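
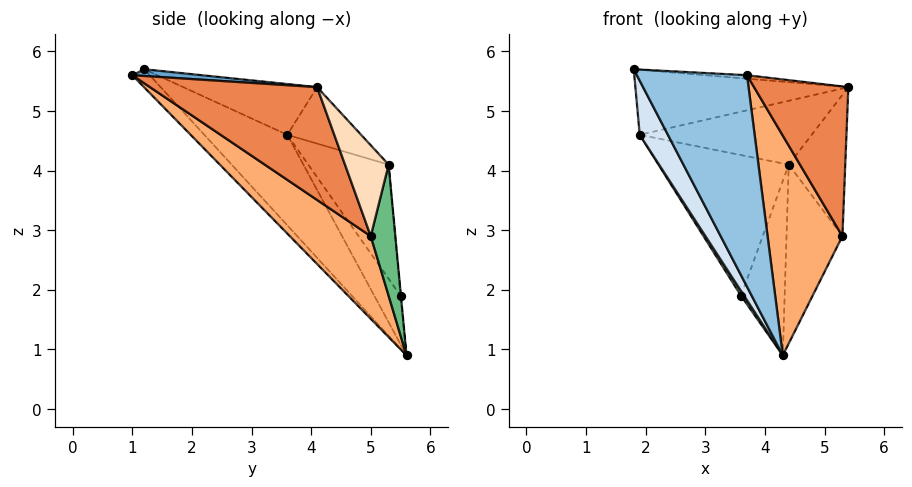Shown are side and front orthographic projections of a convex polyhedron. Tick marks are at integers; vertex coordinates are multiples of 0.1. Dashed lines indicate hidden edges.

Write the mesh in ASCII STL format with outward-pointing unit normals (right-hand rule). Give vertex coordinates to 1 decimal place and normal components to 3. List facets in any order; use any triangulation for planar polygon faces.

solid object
 facet normal 0.056 0.034 0.998
  outer loop
   vertex 3.7 1.0 5.6
   vertex 5.4 4.1 5.4
   vertex 1.8 1.2 5.7
  endloop
 endfacet
 facet normal -0.111 -0.703 -0.702
  outer loop
   vertex 3.7 1.0 5.6
   vertex 1.8 1.2 5.7
   vertex 4.3 5.6 0.9
  endloop
 endfacet
 facet normal -0.259 0.411 0.874
  outer loop
   vertex 1.9 3.6 4.6
   vertex 1.8 1.2 5.7
   vertex 5.4 4.1 5.4
  endloop
 endfacet
 facet normal -0.744 -0.253 -0.619
  outer loop
   vertex 1.9 3.6 4.6
   vertex 4.3 5.6 0.9
   vertex 1.8 1.2 5.7
  endloop
 endfacet
 facet normal 0.852 -0.481 -0.207
  outer loop
   vertex 5.3 5.0 2.9
   vertex 5.4 4.1 5.4
   vertex 3.7 1.0 5.6
  endloop
 endfacet
 facet normal 0.638 -0.590 -0.496
  outer loop
   vertex 5.3 5.0 2.9
   vertex 3.7 1.0 5.6
   vertex 4.3 5.6 0.9
  endloop
 endfacet
 facet normal -0.259 0.602 0.755
  outer loop
   vertex 4.4 5.3 4.1
   vertex 1.9 3.6 4.6
   vertex 5.4 4.1 5.4
  endloop
 endfacet
 facet normal 0.591 0.766 0.252
  outer loop
   vertex 4.4 5.3 4.1
   vertex 5.4 4.1 5.4
   vertex 5.3 5.0 2.9
  endloop
 endfacet
 facet normal 0.402 0.913 0.073
  outer loop
   vertex 4.4 5.3 4.1
   vertex 5.3 5.0 2.9
   vertex 4.3 5.6 0.9
  endloop
 endfacet
 facet normal -0.811 -0.095 -0.577
  outer loop
   vertex 3.6 5.5 1.9
   vertex 4.3 5.6 0.9
   vertex 1.9 3.6 4.6
  endloop
 endfacet
 facet normal -0.009 0.996 0.094
  outer loop
   vertex 3.6 5.5 1.9
   vertex 4.4 5.3 4.1
   vertex 4.3 5.6 0.9
  endloop
 endfacet
 facet normal -0.507 0.822 0.259
  outer loop
   vertex 3.6 5.5 1.9
   vertex 1.9 3.6 4.6
   vertex 4.4 5.3 4.1
  endloop
 endfacet
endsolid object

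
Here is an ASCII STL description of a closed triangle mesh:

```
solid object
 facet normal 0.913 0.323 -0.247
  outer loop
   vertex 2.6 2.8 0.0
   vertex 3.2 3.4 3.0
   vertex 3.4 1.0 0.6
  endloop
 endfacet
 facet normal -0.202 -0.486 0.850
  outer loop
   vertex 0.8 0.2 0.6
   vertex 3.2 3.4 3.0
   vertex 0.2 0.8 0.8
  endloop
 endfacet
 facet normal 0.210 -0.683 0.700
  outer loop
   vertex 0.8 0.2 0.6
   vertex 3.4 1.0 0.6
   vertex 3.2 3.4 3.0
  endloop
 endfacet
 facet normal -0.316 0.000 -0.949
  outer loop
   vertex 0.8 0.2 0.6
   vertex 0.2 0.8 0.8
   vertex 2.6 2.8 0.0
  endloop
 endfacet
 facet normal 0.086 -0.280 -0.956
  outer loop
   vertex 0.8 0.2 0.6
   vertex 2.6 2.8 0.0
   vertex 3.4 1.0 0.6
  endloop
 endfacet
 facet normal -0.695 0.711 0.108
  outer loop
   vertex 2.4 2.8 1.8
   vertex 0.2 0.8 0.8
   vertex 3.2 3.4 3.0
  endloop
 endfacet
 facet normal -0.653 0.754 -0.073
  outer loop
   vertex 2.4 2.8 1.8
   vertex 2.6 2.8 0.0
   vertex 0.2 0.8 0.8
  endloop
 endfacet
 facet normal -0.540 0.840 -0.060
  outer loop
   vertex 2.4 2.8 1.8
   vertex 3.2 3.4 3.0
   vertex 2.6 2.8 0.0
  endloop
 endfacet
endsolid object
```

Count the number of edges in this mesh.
12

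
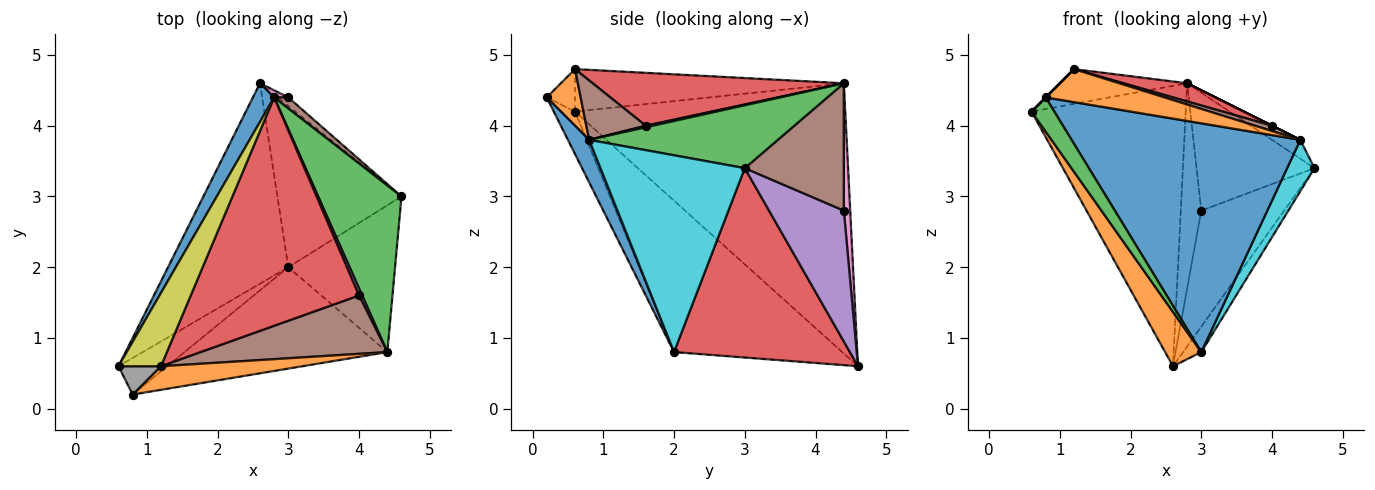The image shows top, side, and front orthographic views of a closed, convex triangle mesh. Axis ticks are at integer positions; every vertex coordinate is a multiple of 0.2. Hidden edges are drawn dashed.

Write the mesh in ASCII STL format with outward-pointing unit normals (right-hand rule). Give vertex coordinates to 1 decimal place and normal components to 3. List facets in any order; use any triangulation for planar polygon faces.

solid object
 facet normal -0.867 0.495 0.068
  outer loop
   vertex 2.8 4.4 4.6
   vertex 2.6 4.6 0.6
   vertex 0.6 0.6 4.2
  endloop
 endfacet
 facet normal -0.772 -0.166 -0.613
  outer loop
   vertex 3.0 2.0 0.8
   vertex 0.6 0.6 4.2
   vertex 2.6 4.6 0.6
  endloop
 endfacet
 facet normal -0.537 -0.576 -0.616
  outer loop
   vertex 3.0 2.0 0.8
   vertex 0.8 0.2 4.4
   vertex 0.6 0.6 4.2
  endloop
 endfacet
 facet normal 0.833 0.086 -0.546
  outer loop
   vertex 3.0 2.0 0.8
   vertex 2.6 4.6 0.6
   vertex 4.6 3.0 3.4
  endloop
 endfacet
 facet normal 0.669 0.741 -0.054
  outer loop
   vertex 3.0 4.4 2.8
   vertex 4.6 3.0 3.4
   vertex 2.6 4.6 0.6
  endloop
 endfacet
 facet normal 0.642 0.764 0.071
  outer loop
   vertex 3.0 4.4 2.8
   vertex 2.8 4.4 4.6
   vertex 4.6 3.0 3.4
  endloop
 endfacet
 facet normal 0.296 0.955 0.033
  outer loop
   vertex 3.0 4.4 2.8
   vertex 2.6 4.6 0.6
   vertex 2.8 4.4 4.6
  endloop
 endfacet
 facet normal -0.707 0.000 0.707
  outer loop
   vertex 1.2 0.6 4.8
   vertex 0.6 0.6 4.2
   vertex 0.8 0.2 4.4
  endloop
 endfacet
 facet normal -0.670 0.318 0.670
  outer loop
   vertex 1.2 0.6 4.8
   vertex 2.8 4.4 4.6
   vertex 0.6 0.6 4.2
  endloop
 endfacet
 facet normal 0.867 -0.164 -0.470
  outer loop
   vertex 4.4 0.8 3.8
   vertex 3.0 2.0 0.8
   vertex 4.6 3.0 3.4
  endloop
 endfacet
 facet normal 0.085 -0.911 -0.404
  outer loop
   vertex 4.4 0.8 3.8
   vertex 0.8 0.2 4.4
   vertex 3.0 2.0 0.8
  endloop
 endfacet
 facet normal 0.226 -0.793 0.566
  outer loop
   vertex 4.4 0.8 3.8
   vertex 1.2 0.6 4.8
   vertex 0.8 0.2 4.4
  endloop
 endfacet
 facet normal 0.600 0.090 0.795
  outer loop
   vertex 4.4 0.8 3.8
   vertex 4.6 3.0 3.4
   vertex 2.8 4.4 4.6
  endloop
 endfacet
 facet normal 0.299 -0.076 0.951
  outer loop
   vertex 4.0 1.6 4.0
   vertex 2.8 4.4 4.6
   vertex 1.2 0.6 4.8
  endloop
 endfacet
 facet normal 0.447 0.000 0.894
  outer loop
   vertex 4.0 1.6 4.0
   vertex 4.4 0.8 3.8
   vertex 2.8 4.4 4.6
  endloop
 endfacet
 facet normal 0.302 -0.086 0.949
  outer loop
   vertex 4.0 1.6 4.0
   vertex 1.2 0.6 4.8
   vertex 4.4 0.8 3.8
  endloop
 endfacet
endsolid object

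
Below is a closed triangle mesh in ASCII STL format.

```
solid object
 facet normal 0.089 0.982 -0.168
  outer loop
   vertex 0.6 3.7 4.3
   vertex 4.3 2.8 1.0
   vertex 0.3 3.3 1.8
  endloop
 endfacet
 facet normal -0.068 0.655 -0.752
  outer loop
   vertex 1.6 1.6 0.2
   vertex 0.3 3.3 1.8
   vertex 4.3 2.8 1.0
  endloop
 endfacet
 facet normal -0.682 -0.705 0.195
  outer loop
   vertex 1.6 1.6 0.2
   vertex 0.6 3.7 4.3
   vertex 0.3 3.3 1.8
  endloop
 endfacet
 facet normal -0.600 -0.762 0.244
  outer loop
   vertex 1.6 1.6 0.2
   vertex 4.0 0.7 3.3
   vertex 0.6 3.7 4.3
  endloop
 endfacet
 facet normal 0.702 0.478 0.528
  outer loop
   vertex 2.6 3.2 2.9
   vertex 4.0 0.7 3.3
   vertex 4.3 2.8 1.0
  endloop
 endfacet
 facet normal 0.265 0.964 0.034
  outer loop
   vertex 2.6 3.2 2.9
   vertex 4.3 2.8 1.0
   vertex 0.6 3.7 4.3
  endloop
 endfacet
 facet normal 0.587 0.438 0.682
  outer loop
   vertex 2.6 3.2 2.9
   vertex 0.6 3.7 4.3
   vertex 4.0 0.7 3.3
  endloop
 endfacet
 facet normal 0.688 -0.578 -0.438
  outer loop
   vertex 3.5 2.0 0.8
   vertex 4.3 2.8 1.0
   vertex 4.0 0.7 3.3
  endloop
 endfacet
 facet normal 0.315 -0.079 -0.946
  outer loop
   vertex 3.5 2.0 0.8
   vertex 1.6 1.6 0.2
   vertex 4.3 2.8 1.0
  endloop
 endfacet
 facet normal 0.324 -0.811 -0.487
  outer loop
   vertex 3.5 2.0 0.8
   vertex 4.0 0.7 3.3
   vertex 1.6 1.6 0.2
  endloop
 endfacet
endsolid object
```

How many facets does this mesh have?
10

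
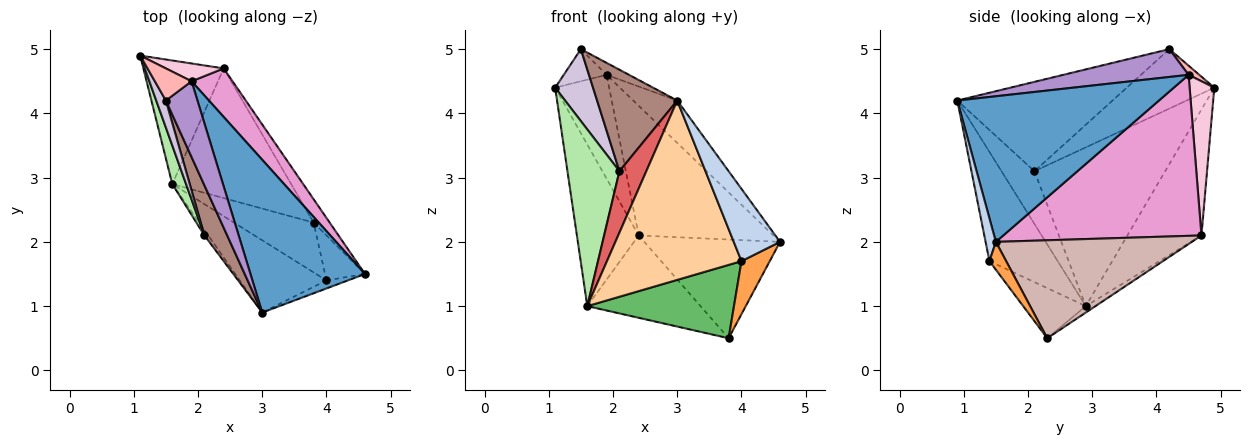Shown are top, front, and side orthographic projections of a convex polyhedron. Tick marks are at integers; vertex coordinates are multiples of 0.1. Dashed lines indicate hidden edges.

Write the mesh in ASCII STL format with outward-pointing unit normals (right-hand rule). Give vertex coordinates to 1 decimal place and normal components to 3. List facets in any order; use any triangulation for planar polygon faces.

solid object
 facet normal 0.775 0.169 0.609
  outer loop
   vertex 1.9 4.5 4.6
   vertex 3.0 0.9 4.2
   vertex 4.6 1.5 2.0
  endloop
 endfacet
 facet normal 0.216 -0.970 -0.108
  outer loop
   vertex 4.0 1.4 1.7
   vertex 4.6 1.5 2.0
   vertex 3.0 0.9 4.2
  endloop
 endfacet
 facet normal 0.411 -0.695 -0.590
  outer loop
   vertex 4.0 1.4 1.7
   vertex 3.8 2.3 0.5
   vertex 4.6 1.5 2.0
  endloop
 endfacet
 facet normal -0.426 -0.839 -0.338
  outer loop
   vertex 4.0 1.4 1.7
   vertex 3.0 0.9 4.2
   vertex 1.6 2.9 1.0
  endloop
 endfacet
 facet normal -0.333 -0.780 -0.530
  outer loop
   vertex 4.0 1.4 1.7
   vertex 1.6 2.9 1.0
   vertex 3.8 2.3 0.5
  endloop
 endfacet
 facet normal -0.926 -0.368 0.080
  outer loop
   vertex 2.1 2.1 3.1
   vertex 1.1 4.9 4.4
   vertex 1.6 2.9 1.0
  endloop
 endfacet
 facet normal -0.773 -0.632 -0.057
  outer loop
   vertex 2.1 2.1 3.1
   vertex 1.6 2.9 1.0
   vertex 3.0 0.9 4.2
  endloop
 endfacet
 facet normal 0.174 0.696 0.696
  outer loop
   vertex 1.5 4.2 5.0
   vertex 1.9 4.5 4.6
   vertex 1.1 4.9 4.4
  endloop
 endfacet
 facet normal 0.657 0.118 0.745
  outer loop
   vertex 1.5 4.2 5.0
   vertex 3.0 0.9 4.2
   vertex 1.9 4.5 4.6
  endloop
 endfacet
 facet normal -0.908 -0.393 0.147
  outer loop
   vertex 1.5 4.2 5.0
   vertex 1.1 4.9 4.4
   vertex 2.1 2.1 3.1
  endloop
 endfacet
 facet normal -0.867 -0.447 0.221
  outer loop
   vertex 1.5 4.2 5.0
   vertex 2.1 2.1 3.1
   vertex 3.0 0.9 4.2
  endloop
 endfacet
 facet normal 0.815 0.564 -0.134
  outer loop
   vertex 2.4 4.7 2.1
   vertex 4.6 1.5 2.0
   vertex 3.8 2.3 0.5
  endloop
 endfacet
 facet normal 0.809 0.550 0.206
  outer loop
   vertex 2.4 4.7 2.1
   vertex 1.9 4.5 4.6
   vertex 4.6 1.5 2.0
  endloop
 endfacet
 facet normal 0.411 0.899 0.154
  outer loop
   vertex 2.4 4.7 2.1
   vertex 1.1 4.9 4.4
   vertex 1.9 4.5 4.6
  endloop
 endfacet
 facet normal -0.690 0.575 -0.440
  outer loop
   vertex 2.4 4.7 2.1
   vertex 1.6 2.9 1.0
   vertex 1.1 4.9 4.4
  endloop
 endfacet
 facet normal -0.046 0.536 -0.843
  outer loop
   vertex 2.4 4.7 2.1
   vertex 3.8 2.3 0.5
   vertex 1.6 2.9 1.0
  endloop
 endfacet
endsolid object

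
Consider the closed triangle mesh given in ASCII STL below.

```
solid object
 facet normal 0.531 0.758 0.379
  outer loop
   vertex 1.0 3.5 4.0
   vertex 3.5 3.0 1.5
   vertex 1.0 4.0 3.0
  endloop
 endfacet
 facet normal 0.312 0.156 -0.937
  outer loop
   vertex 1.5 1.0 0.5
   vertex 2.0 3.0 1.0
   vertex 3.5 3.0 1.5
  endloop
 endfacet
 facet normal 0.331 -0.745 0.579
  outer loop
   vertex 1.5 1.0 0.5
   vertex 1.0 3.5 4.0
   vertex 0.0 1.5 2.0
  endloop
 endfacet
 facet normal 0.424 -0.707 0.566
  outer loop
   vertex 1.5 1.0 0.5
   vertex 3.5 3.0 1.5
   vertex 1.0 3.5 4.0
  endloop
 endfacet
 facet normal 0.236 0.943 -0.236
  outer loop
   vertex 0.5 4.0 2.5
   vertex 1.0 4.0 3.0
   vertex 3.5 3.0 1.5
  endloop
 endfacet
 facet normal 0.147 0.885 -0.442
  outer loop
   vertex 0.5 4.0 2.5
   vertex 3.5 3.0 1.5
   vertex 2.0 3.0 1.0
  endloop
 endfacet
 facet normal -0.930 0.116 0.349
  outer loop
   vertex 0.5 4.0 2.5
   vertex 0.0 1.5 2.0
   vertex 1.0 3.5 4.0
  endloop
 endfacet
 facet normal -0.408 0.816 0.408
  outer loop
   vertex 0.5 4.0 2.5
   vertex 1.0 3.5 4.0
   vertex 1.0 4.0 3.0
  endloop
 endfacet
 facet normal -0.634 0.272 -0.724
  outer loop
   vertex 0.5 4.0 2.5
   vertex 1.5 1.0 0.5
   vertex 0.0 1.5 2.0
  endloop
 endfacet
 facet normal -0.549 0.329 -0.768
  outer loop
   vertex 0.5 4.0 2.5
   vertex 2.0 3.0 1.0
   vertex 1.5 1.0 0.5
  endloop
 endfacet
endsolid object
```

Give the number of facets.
10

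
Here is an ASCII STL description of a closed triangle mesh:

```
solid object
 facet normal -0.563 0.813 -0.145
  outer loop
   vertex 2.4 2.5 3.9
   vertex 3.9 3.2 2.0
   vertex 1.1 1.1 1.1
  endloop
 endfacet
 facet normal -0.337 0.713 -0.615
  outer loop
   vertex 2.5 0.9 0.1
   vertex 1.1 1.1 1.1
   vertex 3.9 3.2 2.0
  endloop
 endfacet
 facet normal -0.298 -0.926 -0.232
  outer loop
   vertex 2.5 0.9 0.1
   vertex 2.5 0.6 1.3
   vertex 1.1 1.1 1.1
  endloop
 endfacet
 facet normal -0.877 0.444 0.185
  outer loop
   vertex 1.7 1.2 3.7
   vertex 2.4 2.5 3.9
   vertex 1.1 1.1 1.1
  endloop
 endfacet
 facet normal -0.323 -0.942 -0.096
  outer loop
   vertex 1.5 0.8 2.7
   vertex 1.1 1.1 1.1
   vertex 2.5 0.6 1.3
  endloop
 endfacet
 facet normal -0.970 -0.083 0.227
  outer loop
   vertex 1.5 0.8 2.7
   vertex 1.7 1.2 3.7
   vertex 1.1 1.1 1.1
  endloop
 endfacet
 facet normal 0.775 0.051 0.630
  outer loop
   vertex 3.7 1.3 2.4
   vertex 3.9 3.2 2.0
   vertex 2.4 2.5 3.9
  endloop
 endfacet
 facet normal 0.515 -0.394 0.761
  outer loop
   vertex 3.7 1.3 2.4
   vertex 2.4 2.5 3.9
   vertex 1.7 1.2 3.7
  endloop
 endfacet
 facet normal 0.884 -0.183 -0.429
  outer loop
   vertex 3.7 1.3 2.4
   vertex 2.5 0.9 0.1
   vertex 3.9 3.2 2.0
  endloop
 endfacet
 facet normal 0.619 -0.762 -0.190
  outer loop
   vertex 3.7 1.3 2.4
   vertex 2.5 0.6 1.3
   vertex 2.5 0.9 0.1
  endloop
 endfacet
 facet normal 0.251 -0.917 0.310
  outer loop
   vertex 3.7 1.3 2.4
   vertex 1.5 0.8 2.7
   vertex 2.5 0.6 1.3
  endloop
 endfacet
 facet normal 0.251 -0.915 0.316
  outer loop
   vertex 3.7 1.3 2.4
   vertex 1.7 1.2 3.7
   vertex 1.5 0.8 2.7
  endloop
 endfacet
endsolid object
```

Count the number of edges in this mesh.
18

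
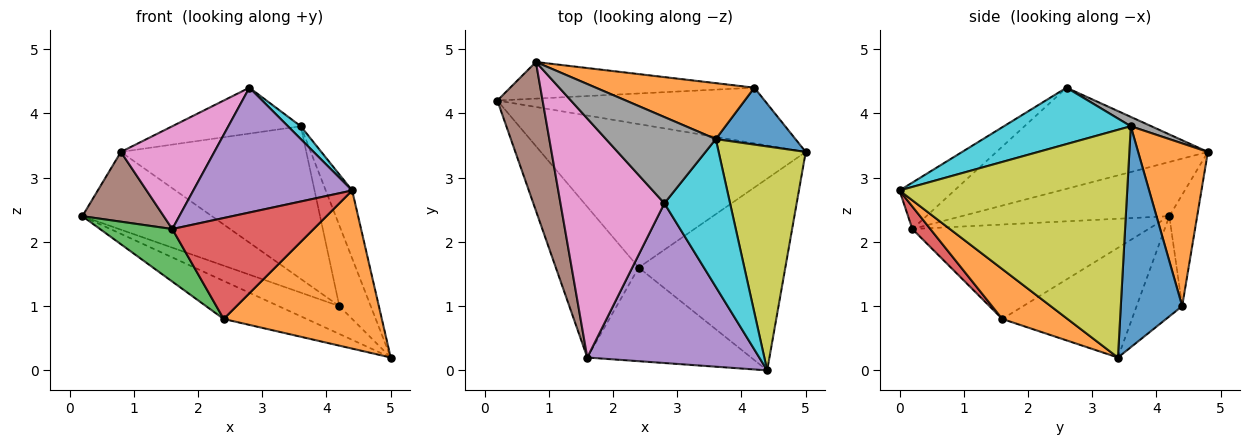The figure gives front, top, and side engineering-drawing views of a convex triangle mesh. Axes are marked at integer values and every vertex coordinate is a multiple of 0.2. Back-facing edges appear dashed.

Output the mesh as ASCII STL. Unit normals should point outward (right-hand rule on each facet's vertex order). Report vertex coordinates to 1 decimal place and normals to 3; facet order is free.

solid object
 facet normal -0.372 0.238 -0.897
  outer loop
   vertex 2.4 1.6 0.8
   vertex 0.2 4.2 2.4
   vertex 5.0 3.4 0.2
  endloop
 endfacet
 facet normal 0.254 -0.615 -0.746
  outer loop
   vertex 2.4 1.6 0.8
   vertex 5.0 3.4 0.2
   vertex 4.4 0.0 2.8
  endloop
 endfacet
 facet normal -0.732 -0.224 -0.643
  outer loop
   vertex 1.6 0.2 2.2
   vertex 0.2 4.2 2.4
   vertex 2.4 1.6 0.8
  endloop
 endfacet
 facet normal 0.093 -0.730 -0.677
  outer loop
   vertex 1.6 0.2 2.2
   vertex 2.4 1.6 0.8
   vertex 4.4 0.0 2.8
  endloop
 endfacet
 facet normal -0.208 -0.602 0.771
  outer loop
   vertex 1.6 0.2 2.2
   vertex 4.4 0.0 2.8
   vertex 2.8 2.6 4.4
  endloop
 endfacet
 facet normal -0.735 -0.288 0.614
  outer loop
   vertex 1.6 0.2 2.2
   vertex 0.8 4.8 3.4
   vertex 0.2 4.2 2.4
  endloop
 endfacet
 facet normal -0.666 -0.295 0.685
  outer loop
   vertex 1.6 0.2 2.2
   vertex 2.8 2.6 4.4
   vertex 0.8 4.8 3.4
  endloop
 endfacet
 facet normal 0.075 0.468 0.880
  outer loop
   vertex 3.6 3.6 3.8
   vertex 0.8 4.8 3.4
   vertex 2.8 2.6 4.4
  endloop
 endfacet
 facet normal 0.929 0.108 0.355
  outer loop
   vertex 3.6 3.6 3.8
   vertex 4.4 0.0 2.8
   vertex 5.0 3.4 0.2
  endloop
 endfacet
 facet normal 0.650 -0.066 0.757
  outer loop
   vertex 3.6 3.6 3.8
   vertex 2.8 2.6 4.4
   vertex 4.4 0.0 2.8
  endloop
 endfacet
 facet normal 0.848 0.434 0.306
  outer loop
   vertex 4.2 4.4 1.0
   vertex 3.6 3.6 3.8
   vertex 5.0 3.4 0.2
  endloop
 endfacet
 facet normal 0.333 0.885 0.324
  outer loop
   vertex 4.2 4.4 1.0
   vertex 0.8 4.8 3.4
   vertex 3.6 3.6 3.8
  endloop
 endfacet
 facet normal -0.318 0.424 -0.848
  outer loop
   vertex 4.2 4.4 1.0
   vertex 5.0 3.4 0.2
   vertex 0.2 4.2 2.4
  endloop
 endfacet
 facet normal -0.191 0.888 -0.418
  outer loop
   vertex 4.2 4.4 1.0
   vertex 0.2 4.2 2.4
   vertex 0.8 4.8 3.4
  endloop
 endfacet
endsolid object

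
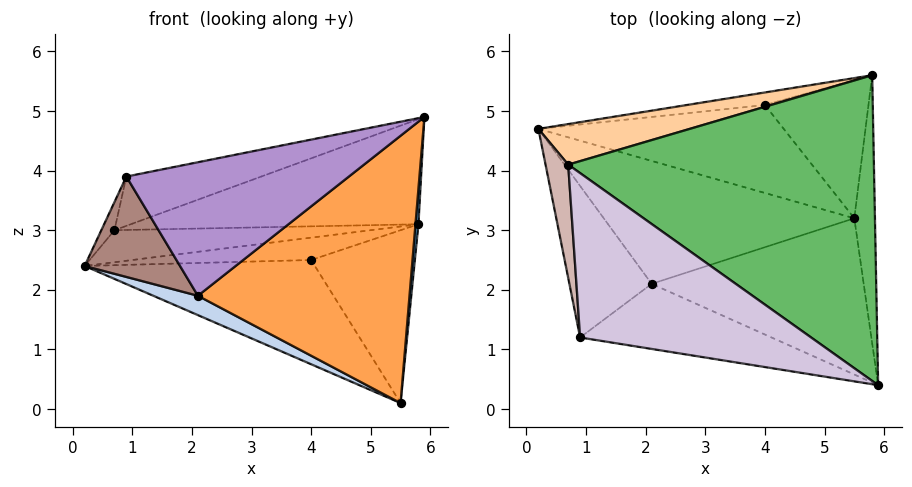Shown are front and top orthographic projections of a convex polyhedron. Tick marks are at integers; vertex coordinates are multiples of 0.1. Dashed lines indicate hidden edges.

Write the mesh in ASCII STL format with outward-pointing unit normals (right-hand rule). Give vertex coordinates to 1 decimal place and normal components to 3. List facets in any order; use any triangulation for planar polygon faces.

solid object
 facet normal 0.996 -0.012 -0.090
  outer loop
   vertex 5.5 3.2 0.1
   vertex 5.8 5.6 3.1
   vertex 5.9 0.4 4.9
  endloop
 endfacet
 facet normal -0.427 -0.141 -0.893
  outer loop
   vertex 2.1 2.1 1.9
   vertex 0.2 4.7 2.4
   vertex 5.5 3.2 0.1
  endloop
 endfacet
 facet normal 0.012 -0.863 -0.505
  outer loop
   vertex 2.1 2.1 1.9
   vertex 5.5 3.2 0.1
   vertex 5.9 0.4 4.9
  endloop
 endfacet
 facet normal -0.194 0.608 0.770
  outer loop
   vertex 0.7 4.1 3.0
   vertex 5.8 5.6 3.1
   vertex 0.2 4.7 2.4
  endloop
 endfacet
 facet normal -0.113 0.323 0.940
  outer loop
   vertex 0.7 4.1 3.0
   vertex 5.9 0.4 4.9
   vertex 5.8 5.6 3.1
  endloop
 endfacet
 facet normal -0.079 0.869 -0.488
  outer loop
   vertex 4.0 5.1 2.5
   vertex 0.2 4.7 2.4
   vertex 5.8 5.6 3.1
  endloop
 endfacet
 facet normal -0.063 0.763 -0.644
  outer loop
   vertex 4.0 5.1 2.5
   vertex 5.5 3.2 0.1
   vertex 0.2 4.7 2.4
  endloop
 endfacet
 facet normal -0.009 0.781 -0.624
  outer loop
   vertex 4.0 5.1 2.5
   vertex 5.8 5.6 3.1
   vertex 5.5 3.2 0.1
  endloop
 endfacet
 facet normal -0.056 -0.897 -0.438
  outer loop
   vertex 0.9 1.2 3.9
   vertex 2.1 2.1 1.9
   vertex 5.9 0.4 4.9
  endloop
 endfacet
 facet normal -0.144 0.284 0.948
  outer loop
   vertex 0.9 1.2 3.9
   vertex 5.9 0.4 4.9
   vertex 0.7 4.1 3.0
  endloop
 endfacet
 facet normal -0.698 -0.395 -0.597
  outer loop
   vertex 0.9 1.2 3.9
   vertex 0.2 4.7 2.4
   vertex 2.1 2.1 1.9
  endloop
 endfacet
 facet normal -0.659 0.181 0.730
  outer loop
   vertex 0.9 1.2 3.9
   vertex 0.7 4.1 3.0
   vertex 0.2 4.7 2.4
  endloop
 endfacet
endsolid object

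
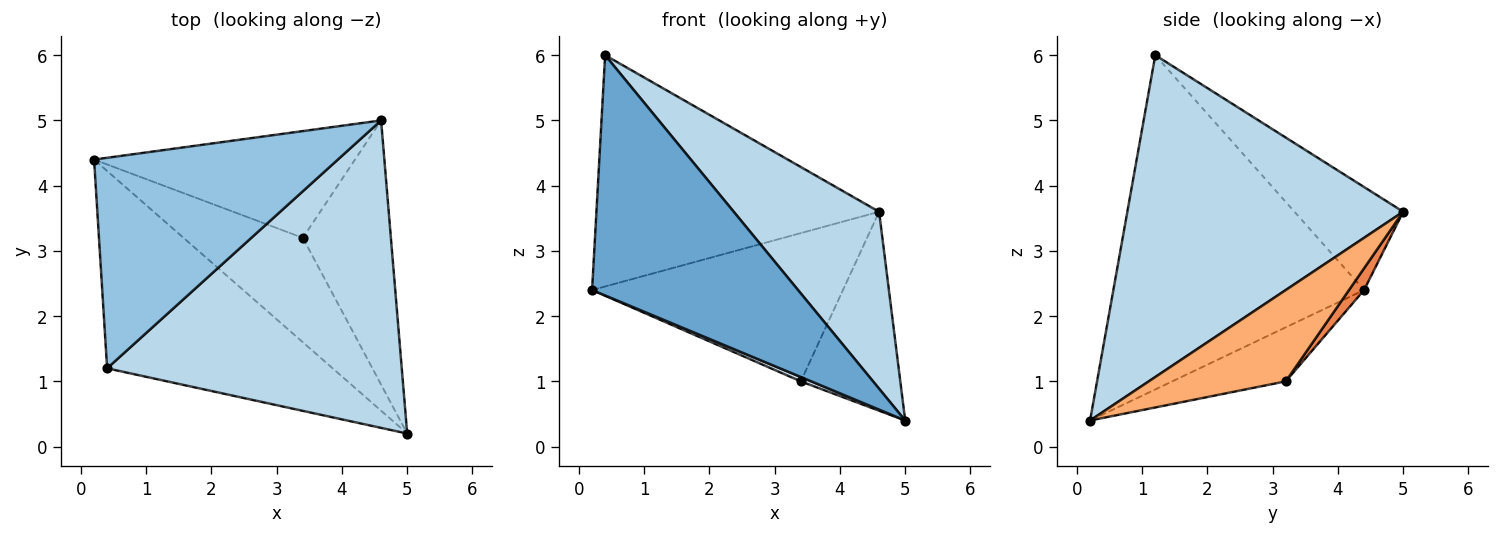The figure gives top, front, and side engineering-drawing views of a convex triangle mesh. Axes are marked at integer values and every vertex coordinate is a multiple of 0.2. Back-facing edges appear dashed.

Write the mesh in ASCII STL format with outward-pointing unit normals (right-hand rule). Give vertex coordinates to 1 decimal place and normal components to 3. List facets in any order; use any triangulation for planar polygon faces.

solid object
 facet normal -0.685 -0.563 -0.462
  outer loop
   vertex 0.4 1.2 6.0
   vertex 0.2 4.4 2.4
   vertex 5.0 0.2 0.4
  endloop
 endfacet
 facet normal -0.274 0.711 0.647
  outer loop
   vertex 0.4 1.2 6.0
   vertex 4.6 5.0 3.6
   vertex 0.2 4.4 2.4
  endloop
 endfacet
 facet normal 0.687 -0.362 0.629
  outer loop
   vertex 0.4 1.2 6.0
   vertex 5.0 0.2 0.4
   vertex 4.6 5.0 3.6
  endloop
 endfacet
 facet normal -0.412 -0.038 -0.910
  outer loop
   vertex 3.4 3.2 1.0
   vertex 5.0 0.2 0.4
   vertex 0.2 4.4 2.4
  endloop
 endfacet
 facet normal 0.049 0.811 -0.584
  outer loop
   vertex 3.4 3.2 1.0
   vertex 0.2 4.4 2.4
   vertex 4.6 5.0 3.6
  endloop
 endfacet
 facet normal 0.638 0.463 -0.615
  outer loop
   vertex 3.4 3.2 1.0
   vertex 4.6 5.0 3.6
   vertex 5.0 0.2 0.4
  endloop
 endfacet
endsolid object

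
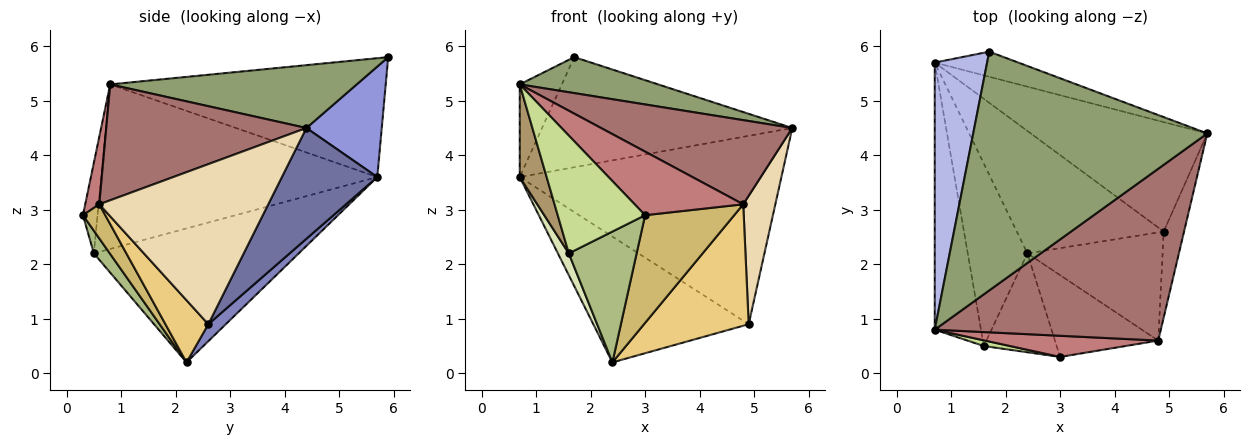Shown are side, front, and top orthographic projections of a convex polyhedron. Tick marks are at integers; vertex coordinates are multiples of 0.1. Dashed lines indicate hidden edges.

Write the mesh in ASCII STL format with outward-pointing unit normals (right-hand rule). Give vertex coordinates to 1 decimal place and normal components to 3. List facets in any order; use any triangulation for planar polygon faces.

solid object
 facet normal 0.301 0.825 -0.479
  outer loop
   vertex 4.9 2.6 0.9
   vertex 0.7 5.7 3.6
   vertex 5.7 4.4 4.5
  endloop
 endfacet
 facet normal 0.080 0.714 -0.695
  outer loop
   vertex 4.9 2.6 0.9
   vertex 2.4 2.2 0.2
   vertex 0.7 5.7 3.6
  endloop
 endfacet
 facet normal 0.282 0.936 -0.213
  outer loop
   vertex 1.7 5.9 5.8
   vertex 5.7 4.4 4.5
   vertex 0.7 5.7 3.6
  endloop
 endfacet
 facet normal -0.906 0.139 0.399
  outer loop
   vertex 1.7 5.9 5.8
   vertex 0.7 5.7 3.6
   vertex 0.7 0.8 5.3
  endloop
 endfacet
 facet normal 0.257 -0.144 0.956
  outer loop
   vertex 1.7 5.9 5.8
   vertex 0.7 0.8 5.3
   vertex 5.7 4.4 4.5
  endloop
 endfacet
 facet normal 0.184 -0.784 -0.593
  outer loop
   vertex 1.6 0.5 2.2
   vertex 2.4 2.2 0.2
   vertex 3.0 0.3 2.9
  endloop
 endfacet
 facet normal -0.165 -0.985 0.048
  outer loop
   vertex 1.6 0.5 2.2
   vertex 3.0 0.3 2.9
   vertex 0.7 0.8 5.3
  endloop
 endfacet
 facet normal -0.912 -0.049 -0.406
  outer loop
   vertex 1.6 0.5 2.2
   vertex 0.7 5.7 3.6
   vertex 2.4 2.2 0.2
  endloop
 endfacet
 facet normal -0.959 -0.093 -0.269
  outer loop
   vertex 1.6 0.5 2.2
   vertex 0.7 0.8 5.3
   vertex 0.7 5.7 3.6
  endloop
 endfacet
 facet normal 0.196 -0.781 -0.593
  outer loop
   vertex 4.8 0.6 3.1
   vertex 3.0 0.3 2.9
   vertex 2.4 2.2 0.2
  endloop
 endfacet
 facet normal 0.292 -0.714 -0.636
  outer loop
   vertex 4.8 0.6 3.1
   vertex 2.4 2.2 0.2
   vertex 4.9 2.6 0.9
  endloop
 endfacet
 facet normal 0.975 -0.185 -0.124
  outer loop
   vertex 4.8 0.6 3.1
   vertex 4.9 2.6 0.9
   vertex 5.7 4.4 4.5
  endloop
 endfacet
 facet normal 0.418 -0.400 0.816
  outer loop
   vertex 4.8 0.6 3.1
   vertex 5.7 4.4 4.5
   vertex 0.7 0.8 5.3
  endloop
 endfacet
 facet normal 0.122 -0.942 0.313
  outer loop
   vertex 4.8 0.6 3.1
   vertex 0.7 0.8 5.3
   vertex 3.0 0.3 2.9
  endloop
 endfacet
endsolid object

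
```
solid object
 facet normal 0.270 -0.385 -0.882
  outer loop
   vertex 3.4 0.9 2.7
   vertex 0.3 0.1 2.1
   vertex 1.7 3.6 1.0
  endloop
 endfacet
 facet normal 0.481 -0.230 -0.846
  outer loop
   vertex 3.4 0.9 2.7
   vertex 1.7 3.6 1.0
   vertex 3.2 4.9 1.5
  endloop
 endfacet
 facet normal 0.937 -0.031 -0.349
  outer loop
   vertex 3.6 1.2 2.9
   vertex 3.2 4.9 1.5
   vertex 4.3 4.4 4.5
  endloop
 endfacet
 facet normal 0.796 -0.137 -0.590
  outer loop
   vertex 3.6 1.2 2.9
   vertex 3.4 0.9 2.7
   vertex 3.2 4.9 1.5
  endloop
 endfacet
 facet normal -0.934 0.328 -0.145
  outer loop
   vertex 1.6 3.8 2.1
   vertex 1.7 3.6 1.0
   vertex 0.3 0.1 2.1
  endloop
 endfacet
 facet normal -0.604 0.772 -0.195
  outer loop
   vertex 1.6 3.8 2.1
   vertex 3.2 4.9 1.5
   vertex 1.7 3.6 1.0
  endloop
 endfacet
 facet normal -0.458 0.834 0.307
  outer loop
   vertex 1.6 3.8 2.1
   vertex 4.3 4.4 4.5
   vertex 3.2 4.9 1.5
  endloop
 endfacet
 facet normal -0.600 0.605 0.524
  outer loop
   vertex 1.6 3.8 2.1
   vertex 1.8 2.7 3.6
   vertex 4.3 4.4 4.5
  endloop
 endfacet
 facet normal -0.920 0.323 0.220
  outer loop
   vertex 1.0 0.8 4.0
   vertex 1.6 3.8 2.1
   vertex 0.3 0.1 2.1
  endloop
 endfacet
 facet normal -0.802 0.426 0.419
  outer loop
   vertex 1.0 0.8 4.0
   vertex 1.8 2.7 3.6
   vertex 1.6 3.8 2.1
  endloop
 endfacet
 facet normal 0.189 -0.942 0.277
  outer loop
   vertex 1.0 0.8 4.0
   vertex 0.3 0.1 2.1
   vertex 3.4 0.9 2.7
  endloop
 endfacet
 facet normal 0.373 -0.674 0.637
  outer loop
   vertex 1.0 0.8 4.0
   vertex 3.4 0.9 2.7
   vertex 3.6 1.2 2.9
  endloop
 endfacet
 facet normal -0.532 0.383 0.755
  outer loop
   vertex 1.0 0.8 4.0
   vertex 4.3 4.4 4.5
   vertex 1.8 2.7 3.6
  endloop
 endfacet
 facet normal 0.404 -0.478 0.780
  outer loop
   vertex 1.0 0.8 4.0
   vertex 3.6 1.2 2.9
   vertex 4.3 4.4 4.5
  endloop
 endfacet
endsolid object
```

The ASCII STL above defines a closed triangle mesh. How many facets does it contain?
14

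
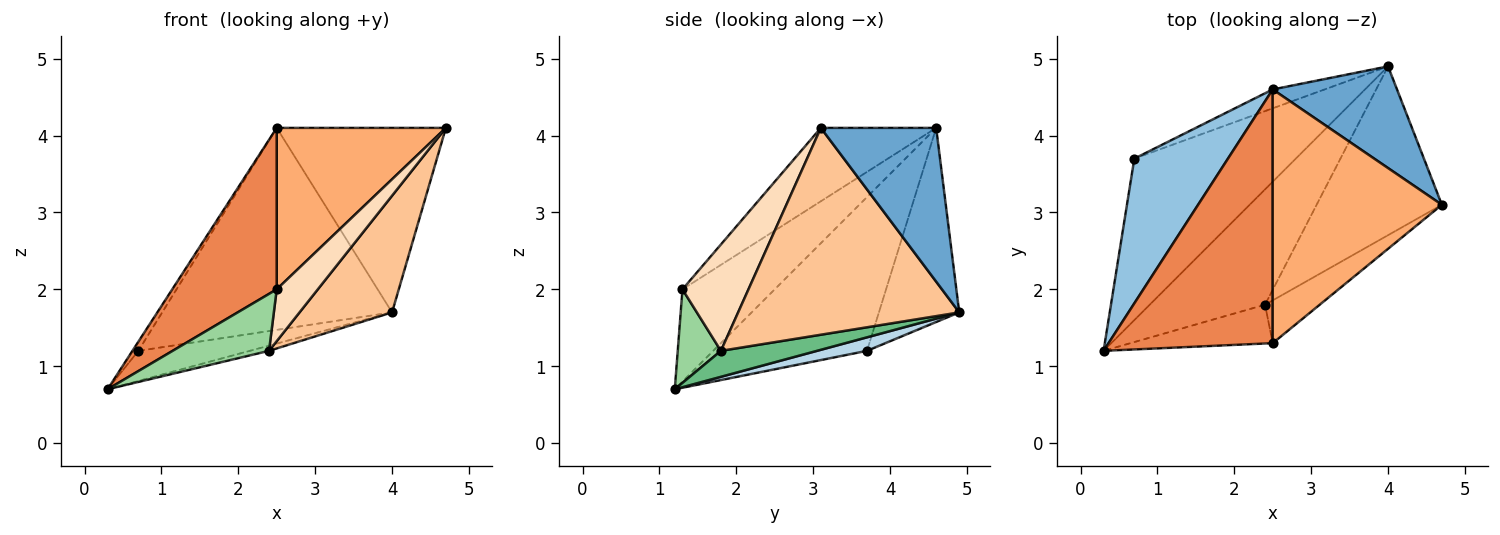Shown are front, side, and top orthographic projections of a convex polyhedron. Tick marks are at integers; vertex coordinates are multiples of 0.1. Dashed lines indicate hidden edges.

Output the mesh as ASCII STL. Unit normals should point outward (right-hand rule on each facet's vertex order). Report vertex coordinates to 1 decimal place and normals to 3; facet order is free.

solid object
 facet normal 0.513 0.752 0.414
  outer loop
   vertex 4.0 4.9 1.7
   vertex 2.5 4.6 4.1
   vertex 4.7 3.1 4.1
  endloop
 endfacet
 facet normal -0.854 0.033 0.520
  outer loop
   vertex 0.7 3.7 1.2
   vertex 0.3 1.2 0.7
   vertex 2.5 4.6 4.1
  endloop
 endfacet
 facet normal 0.082 0.183 -0.980
  outer loop
   vertex 0.7 3.7 1.2
   vertex 4.0 4.9 1.7
   vertex 0.3 1.2 0.7
  endloop
 endfacet
 facet normal -0.329 0.940 -0.088
  outer loop
   vertex 0.7 3.7 1.2
   vertex 2.5 4.6 4.1
   vertex 4.0 4.9 1.7
  endloop
 endfacet
 facet normal -0.428 -0.485 0.762
  outer loop
   vertex 2.5 1.3 2.0
   vertex 2.5 4.6 4.1
   vertex 0.3 1.2 0.7
  endloop
 endfacet
 facet normal -0.344 -0.504 0.792
  outer loop
   vertex 2.5 1.3 2.0
   vertex 4.7 3.1 4.1
   vertex 2.5 4.6 4.1
  endloop
 endfacet
 facet normal 0.805 -0.337 -0.488
  outer loop
   vertex 2.4 1.8 1.2
   vertex 4.0 4.9 1.7
   vertex 4.7 3.1 4.1
  endloop
 endfacet
 facet normal 0.778 -0.484 -0.400
  outer loop
   vertex 2.4 1.8 1.2
   vertex 4.7 3.1 4.1
   vertex 2.5 1.3 2.0
  endloop
 endfacet
 facet normal 0.220 0.044 -0.975
  outer loop
   vertex 2.4 1.8 1.2
   vertex 0.3 1.2 0.7
   vertex 4.0 4.9 1.7
  endloop
 endfacet
 facet normal 0.347 -0.775 -0.528
  outer loop
   vertex 2.4 1.8 1.2
   vertex 2.5 1.3 2.0
   vertex 0.3 1.2 0.7
  endloop
 endfacet
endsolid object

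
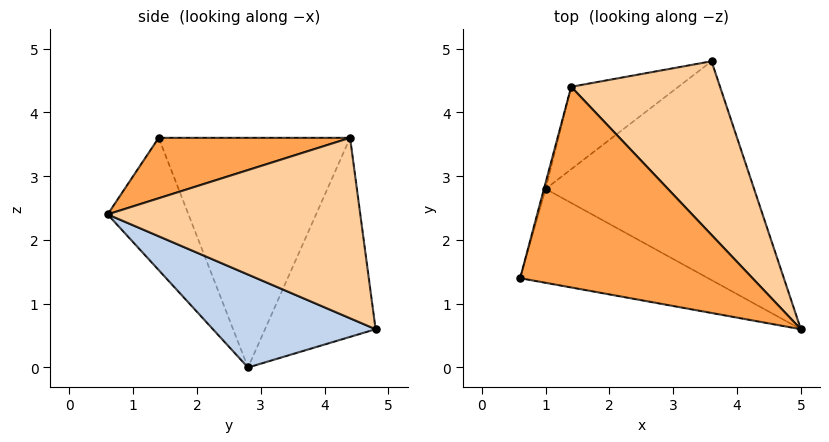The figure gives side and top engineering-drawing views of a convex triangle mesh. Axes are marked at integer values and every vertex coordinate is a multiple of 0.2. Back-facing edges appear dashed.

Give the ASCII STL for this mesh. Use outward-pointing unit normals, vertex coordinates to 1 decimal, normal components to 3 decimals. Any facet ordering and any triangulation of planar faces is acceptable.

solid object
 facet normal -0.264 -0.889 -0.375
  outer loop
   vertex 1.0 2.8 0.0
   vertex 5.0 0.6 2.4
   vertex 0.6 1.4 3.6
  endloop
 endfacet
 facet normal 0.395 -0.248 -0.885
  outer loop
   vertex 1.0 2.8 0.0
   vertex 3.6 4.8 0.6
   vertex 5.0 0.6 2.4
  endloop
 endfacet
 facet normal 0.251 -0.067 0.966
  outer loop
   vertex 1.4 4.4 3.6
   vertex 0.6 1.4 3.6
   vertex 5.0 0.6 2.4
  endloop
 endfacet
 facet normal 0.682 0.468 0.562
  outer loop
   vertex 1.4 4.4 3.6
   vertex 5.0 0.6 2.4
   vertex 3.6 4.8 0.6
  endloop
 endfacet
 facet normal -0.966 0.258 -0.007
  outer loop
   vertex 1.4 4.4 3.6
   vertex 1.0 2.8 0.0
   vertex 0.6 1.4 3.6
  endloop
 endfacet
 facet normal -0.540 0.790 -0.291
  outer loop
   vertex 1.4 4.4 3.6
   vertex 3.6 4.8 0.6
   vertex 1.0 2.8 0.0
  endloop
 endfacet
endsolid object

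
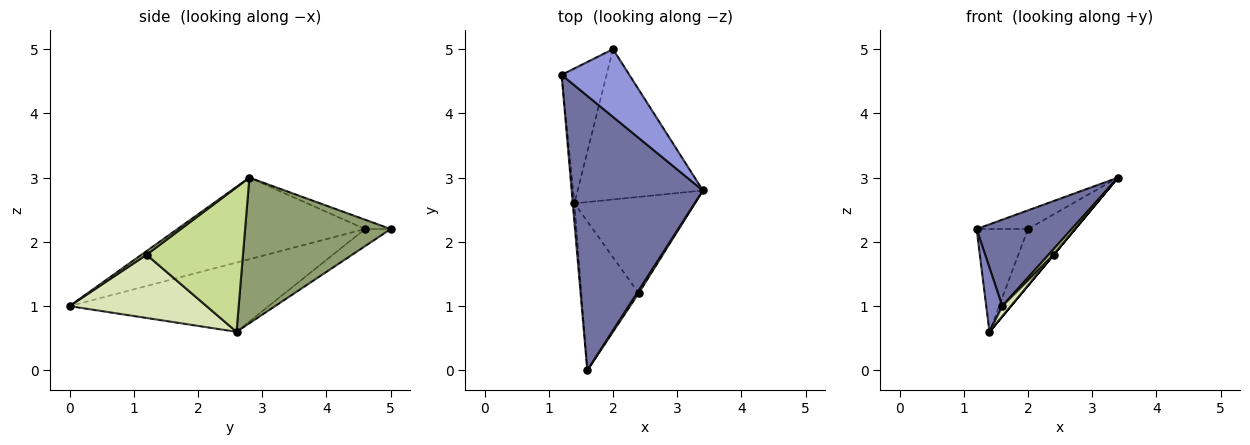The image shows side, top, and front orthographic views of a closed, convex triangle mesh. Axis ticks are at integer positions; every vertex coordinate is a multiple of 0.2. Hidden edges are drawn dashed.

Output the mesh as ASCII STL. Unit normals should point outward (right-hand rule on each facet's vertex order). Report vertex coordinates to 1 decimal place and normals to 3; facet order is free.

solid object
 facet normal -0.510 -0.258 0.821
  outer loop
   vertex 1.6 0.0 1.0
   vertex 3.4 2.8 3.0
   vertex 1.2 4.6 2.2
  endloop
 endfacet
 facet normal -0.996 -0.080 -0.024
  outer loop
   vertex 1.4 2.6 0.6
   vertex 1.6 0.0 1.0
   vertex 1.2 4.6 2.2
  endloop
 endfacet
 facet normal -0.132 0.264 0.956
  outer loop
   vertex 2.0 5.0 2.2
   vertex 1.2 4.6 2.2
   vertex 3.4 2.8 3.0
  endloop
 endfacet
 facet normal -0.290 0.580 -0.761
  outer loop
   vertex 2.0 5.0 2.2
   vertex 1.4 2.6 0.6
   vertex 1.2 4.6 2.2
  endloop
 endfacet
 facet normal 0.736 0.238 -0.633
  outer loop
   vertex 2.0 5.0 2.2
   vertex 3.4 2.8 3.0
   vertex 1.4 2.6 0.6
  endloop
 endfacet
 facet normal 0.667 -0.667 0.333
  outer loop
   vertex 2.4 1.2 1.8
   vertex 3.4 2.8 3.0
   vertex 1.6 0.0 1.0
  endloop
 endfacet
 facet normal 0.768 0.000 -0.640
  outer loop
   vertex 2.4 1.2 1.8
   vertex 1.4 2.6 0.6
   vertex 3.4 2.8 3.0
  endloop
 endfacet
 facet normal 0.740 -0.046 -0.671
  outer loop
   vertex 2.4 1.2 1.8
   vertex 1.6 0.0 1.0
   vertex 1.4 2.6 0.6
  endloop
 endfacet
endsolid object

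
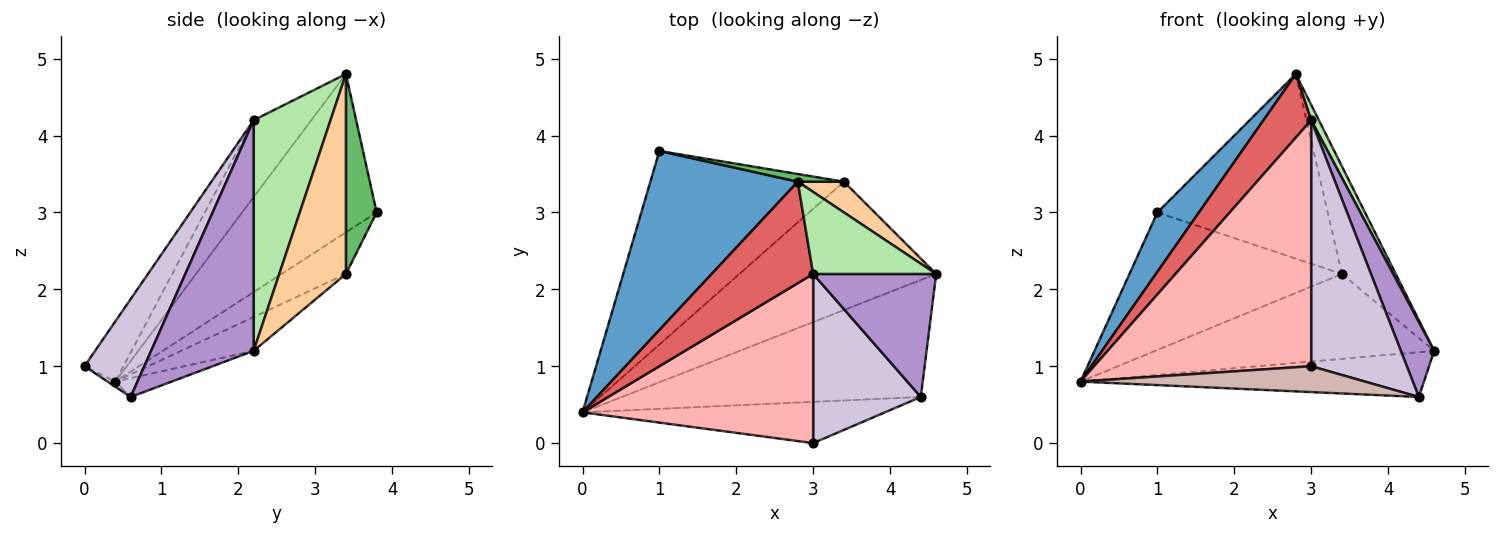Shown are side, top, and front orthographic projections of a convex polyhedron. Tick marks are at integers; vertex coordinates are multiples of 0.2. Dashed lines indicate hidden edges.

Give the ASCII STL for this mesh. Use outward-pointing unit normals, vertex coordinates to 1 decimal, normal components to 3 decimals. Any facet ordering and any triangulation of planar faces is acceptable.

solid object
 facet normal -0.714 -0.220 0.665
  outer loop
   vertex 2.8 3.4 4.8
   vertex 1.0 3.8 3.0
   vertex 0.0 0.4 0.8
  endloop
 endfacet
 facet normal -0.142 0.546 -0.826
  outer loop
   vertex 3.4 3.4 2.2
   vertex 4.6 2.2 1.2
   vertex 0.0 0.4 0.8
  endloop
 endfacet
 facet normal -0.173 0.570 -0.803
  outer loop
   vertex 3.4 3.4 2.2
   vertex 0.0 0.4 0.8
   vertex 1.0 3.8 3.0
  endloop
 endfacet
 facet normal 0.766 0.618 0.177
  outer loop
   vertex 3.4 3.4 2.2
   vertex 2.8 3.4 4.8
   vertex 4.6 2.2 1.2
  endloop
 endfacet
 facet normal 0.178 0.983 0.041
  outer loop
   vertex 3.4 3.4 2.2
   vertex 1.0 3.8 3.0
   vertex 2.8 3.4 4.8
  endloop
 endfacet
 facet normal 0.879 -0.088 0.469
  outer loop
   vertex 3.0 2.2 4.2
   vertex 4.6 2.2 1.2
   vertex 2.8 3.4 4.8
  endloop
 endfacet
 facet normal -0.540 -0.447 0.713
  outer loop
   vertex 3.0 2.2 4.2
   vertex 2.8 3.4 4.8
   vertex 0.0 0.4 0.8
  endloop
 endfacet
 facet normal -0.146 -0.815 0.560
  outer loop
   vertex 3.0 2.2 4.2
   vertex 0.0 0.4 0.8
   vertex 3.0 0.0 1.0
  endloop
 endfacet
 facet normal 0.848 -0.276 0.452
  outer loop
   vertex 4.4 0.6 0.6
   vertex 4.6 2.2 1.2
   vertex 3.0 2.2 4.2
  endloop
 endfacet
 facet normal 0.458 -0.733 0.504
  outer loop
   vertex 4.4 0.6 0.6
   vertex 3.0 2.2 4.2
   vertex 3.0 0.0 1.0
  endloop
 endfacet
 facet normal -0.059 0.357 -0.932
  outer loop
   vertex 4.4 0.6 0.6
   vertex 0.0 0.4 0.8
   vertex 4.6 2.2 1.2
  endloop
 endfacet
 facet normal -0.014 -0.531 -0.847
  outer loop
   vertex 4.4 0.6 0.6
   vertex 3.0 0.0 1.0
   vertex 0.0 0.4 0.8
  endloop
 endfacet
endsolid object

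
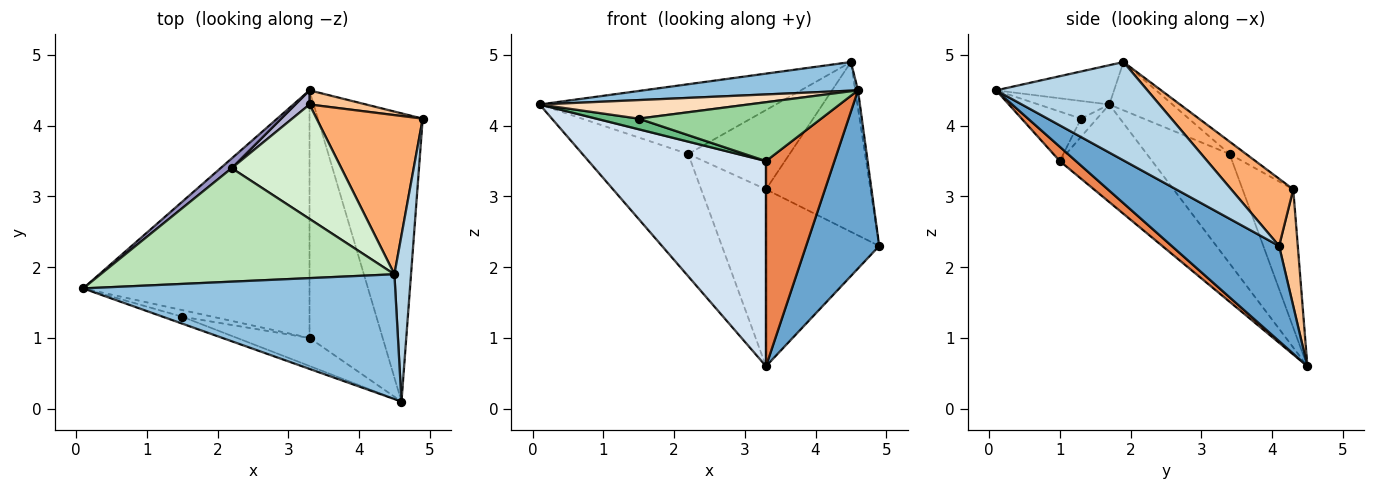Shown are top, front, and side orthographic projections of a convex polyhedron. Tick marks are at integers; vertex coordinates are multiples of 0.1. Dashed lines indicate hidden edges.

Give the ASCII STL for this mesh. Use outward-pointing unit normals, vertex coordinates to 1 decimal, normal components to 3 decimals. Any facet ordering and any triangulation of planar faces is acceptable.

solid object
 facet normal 0.611 -0.416 -0.673
  outer loop
   vertex 3.3 4.5 0.6
   vertex 4.9 4.1 2.3
   vertex 4.6 0.1 4.5
  endloop
 endfacet
 facet normal -0.122 -0.222 0.967
  outer loop
   vertex 4.5 1.9 4.9
   vertex 0.1 1.7 4.3
   vertex 4.6 0.1 4.5
  endloop
 endfacet
 facet normal 0.986 0.018 0.167
  outer loop
   vertex 4.5 1.9 4.9
   vertex 4.6 0.1 4.5
   vertex 4.9 4.1 2.3
  endloop
 endfacet
 facet normal -0.315 -0.606 -0.731
  outer loop
   vertex 3.3 1.0 3.5
   vertex 0.1 1.7 4.3
   vertex 3.3 4.5 0.6
  endloop
 endfacet
 facet normal 0.149 -0.631 -0.761
  outer loop
   vertex 3.3 1.0 3.5
   vertex 3.3 4.5 0.6
   vertex 4.6 0.1 4.5
  endloop
 endfacet
 facet normal 0.397 0.669 0.628
  outer loop
   vertex 3.3 4.3 3.1
   vertex 4.5 1.9 4.9
   vertex 4.9 4.1 2.3
  endloop
 endfacet
 facet normal 0.162 0.984 0.079
  outer loop
   vertex 3.3 4.3 3.1
   vertex 4.9 4.1 2.3
   vertex 3.3 4.5 0.6
  endloop
 endfacet
 facet normal -0.303 -0.893 -0.333
  outer loop
   vertex 1.5 1.3 4.1
   vertex 4.6 0.1 4.5
   vertex 0.1 1.7 4.3
  endloop
 endfacet
 facet normal -0.303 -0.808 -0.505
  outer loop
   vertex 1.5 1.3 4.1
   vertex 0.1 1.7 4.3
   vertex 3.3 1.0 3.5
  endloop
 endfacet
 facet normal -0.282 -0.866 -0.413
  outer loop
   vertex 1.5 1.3 4.1
   vertex 3.3 1.0 3.5
   vertex 4.6 0.1 4.5
  endloop
 endfacet
 facet normal -0.139 0.519 0.844
  outer loop
   vertex 2.2 3.4 3.6
   vertex 0.1 1.7 4.3
   vertex 4.5 1.9 4.9
  endloop
 endfacet
 facet normal -0.092 0.567 0.818
  outer loop
   vertex 2.2 3.4 3.6
   vertex 4.5 1.9 4.9
   vertex 3.3 4.3 3.1
  endloop
 endfacet
 facet normal -0.615 0.786 0.063
  outer loop
   vertex 2.2 3.4 3.6
   vertex 3.3 4.5 0.6
   vertex 0.1 1.7 4.3
  endloop
 endfacet
 facet normal -0.615 0.786 0.063
  outer loop
   vertex 2.2 3.4 3.6
   vertex 3.3 4.3 3.1
   vertex 3.3 4.5 0.6
  endloop
 endfacet
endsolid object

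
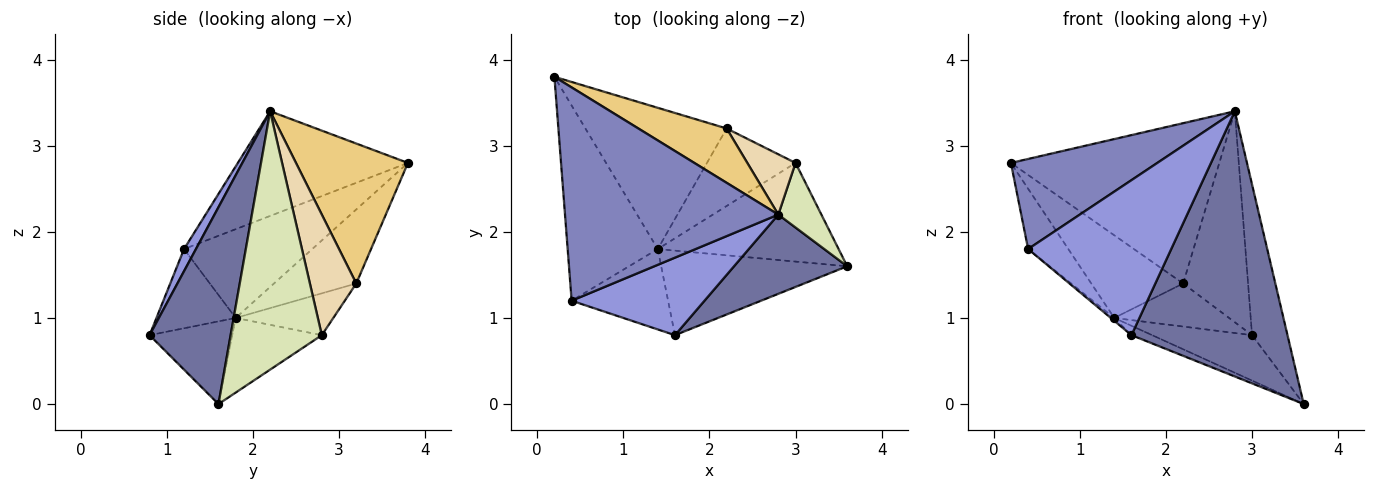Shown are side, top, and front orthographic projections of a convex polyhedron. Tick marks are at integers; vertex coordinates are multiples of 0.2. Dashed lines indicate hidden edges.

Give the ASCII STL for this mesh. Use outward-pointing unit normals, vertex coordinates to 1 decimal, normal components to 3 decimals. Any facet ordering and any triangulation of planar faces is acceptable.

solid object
 facet normal 0.446 -0.858 0.256
  outer loop
   vertex 2.8 2.2 3.4
   vertex 1.6 0.8 0.8
   vertex 3.6 1.6 0.0
  endloop
 endfacet
 facet normal -0.412 -0.355 0.839
  outer loop
   vertex 0.4 1.2 1.8
   vertex 2.8 2.2 3.4
   vertex 0.2 3.8 2.8
  endloop
 endfacet
 facet normal 0.074 -0.892 0.446
  outer loop
   vertex 0.4 1.2 1.8
   vertex 1.6 0.8 0.8
   vertex 2.8 2.2 3.4
  endloop
 endfacet
 facet normal -0.404 0.101 -0.909
  outer loop
   vertex 1.4 1.8 1.0
   vertex 3.6 1.6 0.0
   vertex 1.6 0.8 0.8
  endloop
 endfacet
 facet normal -0.685 0.215 -0.696
  outer loop
   vertex 1.4 1.8 1.0
   vertex 0.4 1.2 1.8
   vertex 0.2 3.8 2.8
  endloop
 endfacet
 facet normal -0.634 0.028 -0.772
  outer loop
   vertex 1.4 1.8 1.0
   vertex 1.6 0.8 0.8
   vertex 0.4 1.2 1.8
  endloop
 endfacet
 facet normal -0.351 0.392 -0.851
  outer loop
   vertex 3.0 2.8 0.8
   vertex 3.6 1.6 0.0
   vertex 1.4 1.8 1.0
  endloop
 endfacet
 facet normal 0.921 0.358 0.153
  outer loop
   vertex 3.0 2.8 0.8
   vertex 2.8 2.2 3.4
   vertex 3.6 1.6 0.0
  endloop
 endfacet
 facet normal -0.412 0.460 -0.786
  outer loop
   vertex 2.2 3.2 1.4
   vertex 1.4 1.8 1.0
   vertex 0.2 3.8 2.8
  endloop
 endfacet
 facet normal -0.382 0.449 -0.808
  outer loop
   vertex 2.2 3.2 1.4
   vertex 3.0 2.8 0.8
   vertex 1.4 1.8 1.0
  endloop
 endfacet
 facet normal 0.453 0.844 0.286
  outer loop
   vertex 2.2 3.2 1.4
   vertex 0.2 3.8 2.8
   vertex 2.8 2.2 3.4
  endloop
 endfacet
 facet normal 0.566 0.793 0.226
  outer loop
   vertex 2.2 3.2 1.4
   vertex 2.8 2.2 3.4
   vertex 3.0 2.8 0.8
  endloop
 endfacet
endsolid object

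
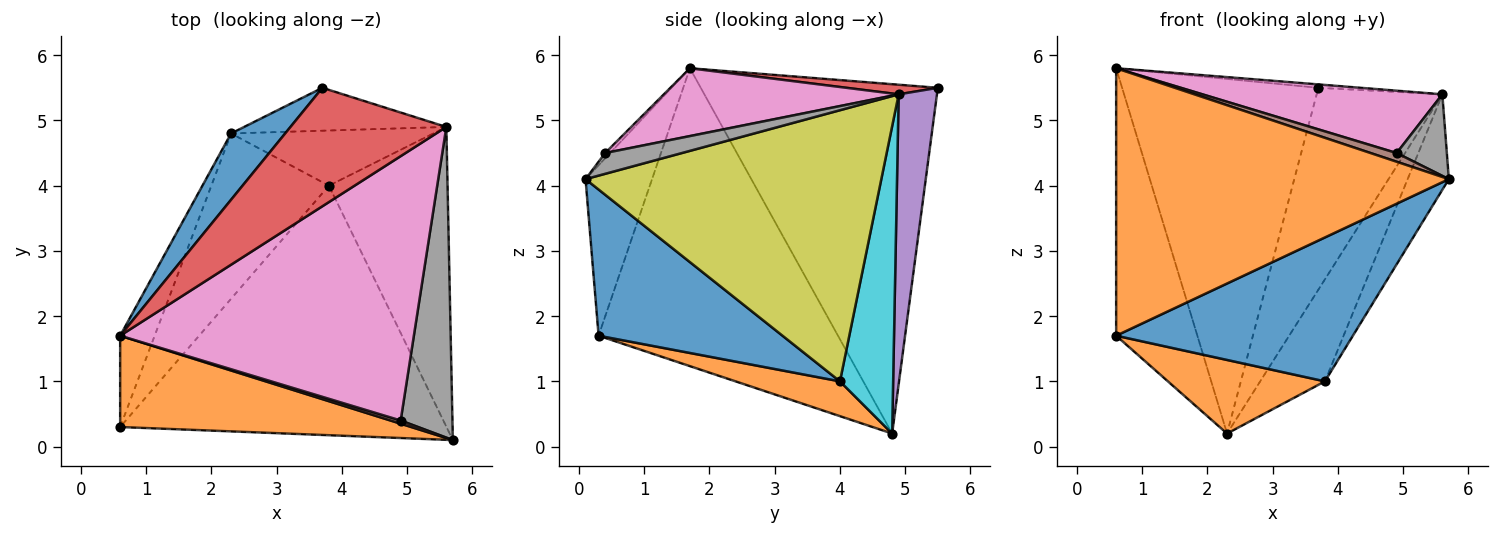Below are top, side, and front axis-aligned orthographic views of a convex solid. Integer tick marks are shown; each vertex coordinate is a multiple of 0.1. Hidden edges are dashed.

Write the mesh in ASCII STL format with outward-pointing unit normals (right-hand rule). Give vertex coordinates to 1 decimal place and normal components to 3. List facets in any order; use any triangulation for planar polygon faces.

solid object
 facet normal -0.765 0.633 0.118
  outer loop
   vertex 2.3 4.8 0.2
   vertex 0.6 1.7 5.8
   vertex 3.7 5.5 5.5
  endloop
 endfacet
 facet normal -0.186 -0.930 0.318
  outer loop
   vertex 0.6 0.3 1.7
   vertex 5.7 0.1 4.1
   vertex 0.6 1.7 5.8
  endloop
 endfacet
 facet normal -0.941 0.319 -0.109
  outer loop
   vertex 0.6 0.3 1.7
   vertex 0.6 1.7 5.8
   vertex 2.3 4.8 0.2
  endloop
 endfacet
 facet normal 0.062 0.029 0.998
  outer loop
   vertex 5.6 4.9 5.4
   vertex 3.7 5.5 5.5
   vertex 0.6 1.7 5.8
  endloop
 endfacet
 facet normal 0.286 0.937 -0.199
  outer loop
   vertex 5.6 4.9 5.4
   vertex 2.3 4.8 0.2
   vertex 3.7 5.5 5.5
  endloop
 endfacet
 facet normal -0.177 -0.924 0.340
  outer loop
   vertex 4.9 0.4 4.5
   vertex 0.6 1.7 5.8
   vertex 5.7 0.1 4.1
  endloop
 endfacet
 facet normal 0.219 -0.224 0.950
  outer loop
   vertex 4.9 0.4 4.5
   vertex 5.6 4.9 5.4
   vertex 0.6 1.7 5.8
  endloop
 endfacet
 facet normal 0.362 -0.237 0.902
  outer loop
   vertex 4.9 0.4 4.5
   vertex 5.7 0.1 4.1
   vertex 5.6 4.9 5.4
  endloop
 endfacet
 facet normal 0.909 0.127 -0.398
  outer loop
   vertex 3.8 4.0 1.0
   vertex 5.6 4.9 5.4
   vertex 5.7 0.1 4.1
  endloop
 endfacet
 facet normal 0.586 0.713 -0.385
  outer loop
   vertex 3.8 4.0 1.0
   vertex 2.3 4.8 0.2
   vertex 5.6 4.9 5.4
  endloop
 endfacet
 facet normal 0.362 -0.466 -0.808
  outer loop
   vertex 3.8 4.0 1.0
   vertex 5.7 0.1 4.1
   vertex 0.6 0.3 1.7
  endloop
 endfacet
 facet normal 0.261 -0.393 -0.882
  outer loop
   vertex 3.8 4.0 1.0
   vertex 0.6 0.3 1.7
   vertex 2.3 4.8 0.2
  endloop
 endfacet
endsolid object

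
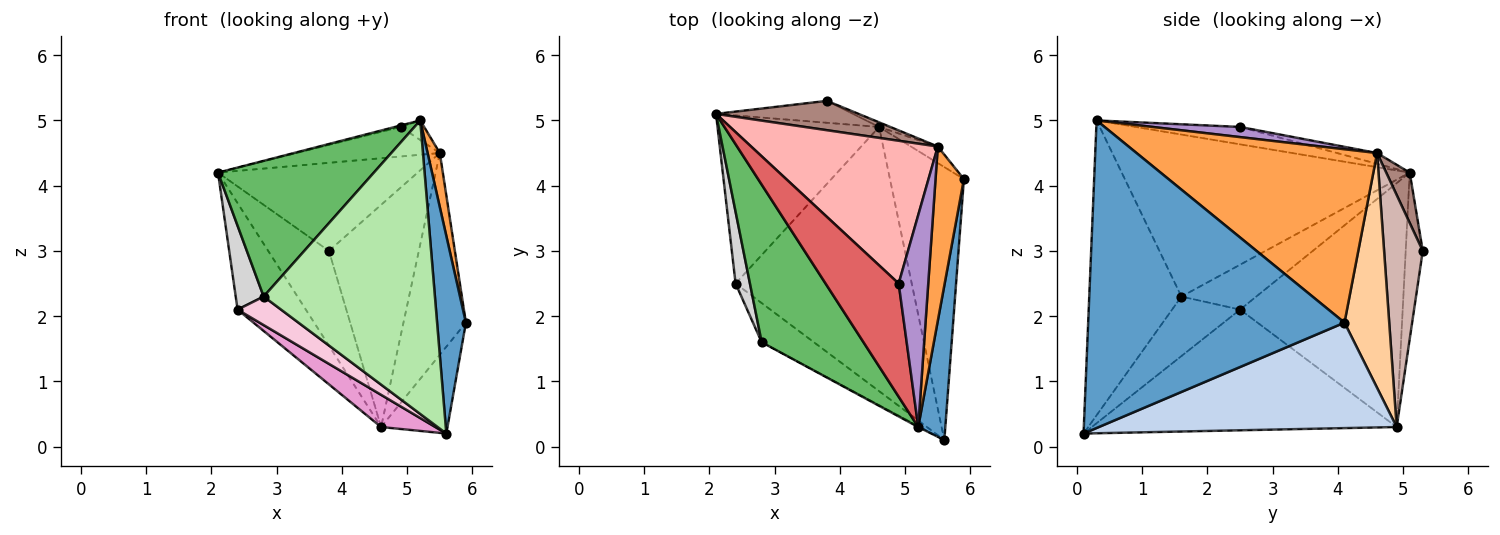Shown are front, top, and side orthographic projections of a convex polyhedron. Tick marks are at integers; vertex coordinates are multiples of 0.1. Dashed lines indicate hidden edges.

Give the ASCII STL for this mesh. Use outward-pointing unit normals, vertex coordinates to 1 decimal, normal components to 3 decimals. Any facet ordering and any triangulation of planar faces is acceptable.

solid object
 facet normal 0.990 -0.111 0.087
  outer loop
   vertex 5.2 0.3 5.0
   vertex 5.6 0.1 0.2
   vertex 5.9 4.1 1.9
  endloop
 endfacet
 facet normal 0.806 0.180 -0.565
  outer loop
   vertex 4.6 4.9 0.3
   vertex 5.9 4.1 1.9
   vertex 5.6 0.1 0.2
  endloop
 endfacet
 facet normal 0.986 -0.050 0.161
  outer loop
   vertex 5.5 4.6 4.5
   vertex 5.2 0.3 5.0
   vertex 5.9 4.1 1.9
  endloop
 endfacet
 facet normal 0.581 0.811 -0.067
  outer loop
   vertex 5.5 4.6 4.5
   vertex 5.9 4.1 1.9
   vertex 4.6 4.9 0.3
  endloop
 endfacet
 facet normal -0.770 -0.417 0.484
  outer loop
   vertex 2.8 1.6 2.3
   vertex 5.2 0.3 5.0
   vertex 2.1 5.1 4.2
  endloop
 endfacet
 facet normal -0.474 -0.881 -0.003
  outer loop
   vertex 2.8 1.6 2.3
   vertex 5.6 0.1 0.2
   vertex 5.2 0.3 5.0
  endloop
 endfacet
 facet normal -0.231 0.013 0.973
  outer loop
   vertex 4.9 2.5 4.9
   vertex 2.1 5.1 4.2
   vertex 5.2 0.3 5.0
  endloop
 endfacet
 facet normal -0.057 0.202 0.978
  outer loop
   vertex 4.9 2.5 4.9
   vertex 5.5 4.6 4.5
   vertex 2.1 5.1 4.2
  endloop
 endfacet
 facet normal 0.324 0.087 0.942
  outer loop
   vertex 4.9 2.5 4.9
   vertex 5.2 0.3 5.0
   vertex 5.5 4.6 4.5
  endloop
 endfacet
 facet normal -0.264 0.940 -0.217
  outer loop
   vertex 3.8 5.3 3.0
   vertex 4.6 4.9 0.3
   vertex 2.1 5.1 4.2
  endloop
 endfacet
 facet normal 0.111 0.943 0.314
  outer loop
   vertex 3.8 5.3 3.0
   vertex 2.1 5.1 4.2
   vertex 5.5 4.6 4.5
  endloop
 endfacet
 facet normal 0.395 0.918 -0.019
  outer loop
   vertex 3.8 5.3 3.0
   vertex 5.5 4.6 4.5
   vertex 4.6 4.9 0.3
  endloop
 endfacet
 facet normal -0.562 -0.100 -0.821
  outer loop
   vertex 2.4 2.5 2.1
   vertex 4.6 4.9 0.3
   vertex 5.6 0.1 0.2
  endloop
 endfacet
 facet normal -0.678 -0.433 -0.594
  outer loop
   vertex 2.4 2.5 2.1
   vertex 5.6 0.1 0.2
   vertex 2.8 1.6 2.3
  endloop
 endfacet
 facet normal -0.787 0.330 -0.521
  outer loop
   vertex 2.4 2.5 2.1
   vertex 2.1 5.1 4.2
   vertex 4.6 4.9 0.3
  endloop
 endfacet
 facet normal -0.897 -0.335 0.287
  outer loop
   vertex 2.4 2.5 2.1
   vertex 2.8 1.6 2.3
   vertex 2.1 5.1 4.2
  endloop
 endfacet
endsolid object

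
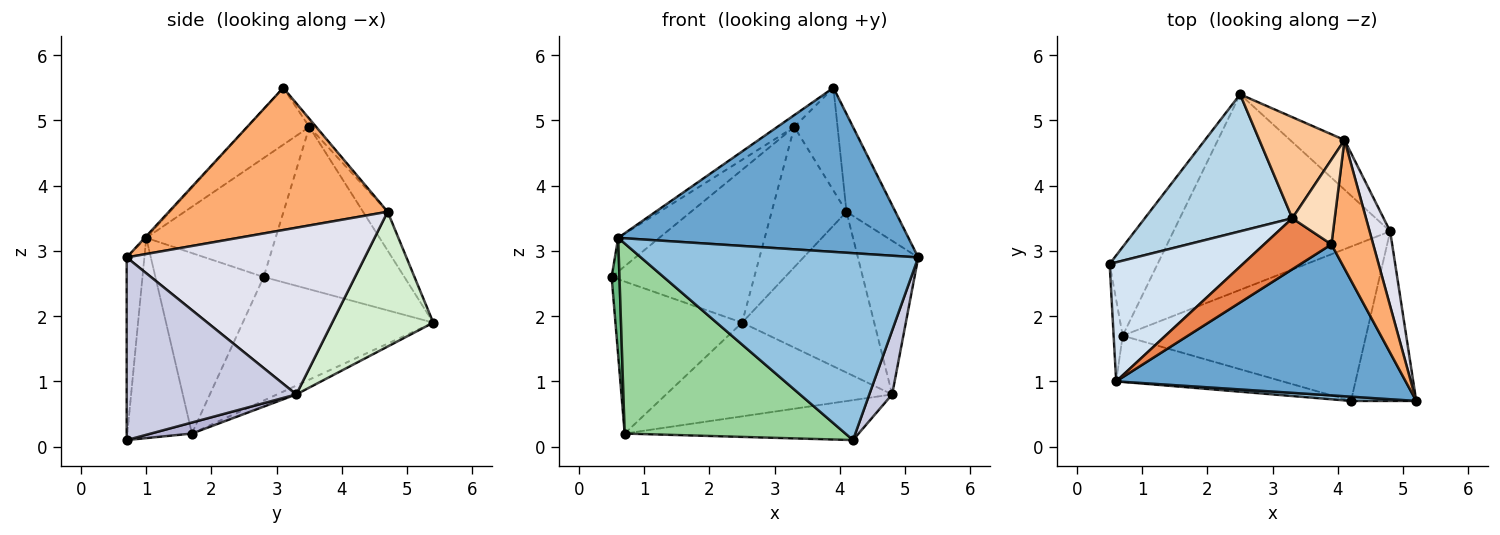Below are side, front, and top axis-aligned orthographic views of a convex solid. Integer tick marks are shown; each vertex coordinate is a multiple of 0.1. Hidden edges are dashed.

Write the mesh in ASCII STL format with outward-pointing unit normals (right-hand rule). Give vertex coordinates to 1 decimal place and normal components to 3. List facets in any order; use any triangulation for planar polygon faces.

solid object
 facet normal -0.004 -0.736 0.677
  outer loop
   vertex 0.6 1.0 3.2
   vertex 5.2 0.7 2.9
   vertex 3.9 3.1 5.5
  endloop
 endfacet
 facet normal -0.064 -0.998 0.023
  outer loop
   vertex 0.6 1.0 3.2
   vertex 4.2 0.7 0.1
   vertex 5.2 0.7 2.9
  endloop
 endfacet
 facet normal -0.592 0.600 0.538
  outer loop
   vertex 3.3 3.5 4.9
   vertex 2.5 5.4 1.9
   vertex 0.5 2.8 2.6
  endloop
 endfacet
 facet normal -0.651 0.207 0.730
  outer loop
   vertex 3.3 3.5 4.9
   vertex 0.5 2.8 2.6
   vertex 0.6 1.0 3.2
  endloop
 endfacet
 facet normal -0.635 0.175 0.752
  outer loop
   vertex 3.3 3.5 4.9
   vertex 0.6 1.0 3.2
   vertex 3.9 3.1 5.5
  endloop
 endfacet
 facet normal 0.938 0.210 0.275
  outer loop
   vertex 4.1 4.7 3.6
   vertex 3.9 3.1 5.5
   vertex 5.2 0.7 2.9
  endloop
 endfacet
 facet normal -0.257 0.784 0.565
  outer loop
   vertex 4.1 4.7 3.6
   vertex 2.5 5.4 1.9
   vertex 3.3 3.5 4.9
  endloop
 endfacet
 facet normal -0.122 0.766 0.632
  outer loop
   vertex 4.1 4.7 3.6
   vertex 3.3 3.5 4.9
   vertex 3.9 3.1 5.5
  endloop
 endfacet
 facet normal -0.996 -0.072 -0.050
  outer loop
   vertex 0.7 1.7 0.2
   vertex 0.6 1.0 3.2
   vertex 0.5 2.8 2.6
  endloop
 endfacet
 facet normal -0.274 -0.935 -0.227
  outer loop
   vertex 0.7 1.7 0.2
   vertex 4.2 0.7 0.1
   vertex 0.6 1.0 3.2
  endloop
 endfacet
 facet normal -0.792 0.527 -0.307
  outer loop
   vertex 0.7 1.7 0.2
   vertex 0.5 2.8 2.6
   vertex 2.5 5.4 1.9
  endloop
 endfacet
 facet normal 0.590 0.771 -0.238
  outer loop
   vertex 4.8 3.3 0.8
   vertex 2.5 5.4 1.9
   vertex 4.1 4.7 3.6
  endloop
 endfacet
 facet normal -0.037 0.432 -0.901
  outer loop
   vertex 4.8 3.3 0.8
   vertex 0.7 1.7 0.2
   vertex 2.5 5.4 1.9
  endloop
 endfacet
 facet normal 0.044 0.250 -0.967
  outer loop
   vertex 4.8 3.3 0.8
   vertex 4.2 0.7 0.1
   vertex 0.7 1.7 0.2
  endloop
 endfacet
 facet normal 0.934 -0.126 -0.334
  outer loop
   vertex 4.8 3.3 0.8
   vertex 5.2 0.7 2.9
   vertex 4.2 0.7 0.1
  endloop
 endfacet
 facet normal 0.963 0.244 0.119
  outer loop
   vertex 4.8 3.3 0.8
   vertex 4.1 4.7 3.6
   vertex 5.2 0.7 2.9
  endloop
 endfacet
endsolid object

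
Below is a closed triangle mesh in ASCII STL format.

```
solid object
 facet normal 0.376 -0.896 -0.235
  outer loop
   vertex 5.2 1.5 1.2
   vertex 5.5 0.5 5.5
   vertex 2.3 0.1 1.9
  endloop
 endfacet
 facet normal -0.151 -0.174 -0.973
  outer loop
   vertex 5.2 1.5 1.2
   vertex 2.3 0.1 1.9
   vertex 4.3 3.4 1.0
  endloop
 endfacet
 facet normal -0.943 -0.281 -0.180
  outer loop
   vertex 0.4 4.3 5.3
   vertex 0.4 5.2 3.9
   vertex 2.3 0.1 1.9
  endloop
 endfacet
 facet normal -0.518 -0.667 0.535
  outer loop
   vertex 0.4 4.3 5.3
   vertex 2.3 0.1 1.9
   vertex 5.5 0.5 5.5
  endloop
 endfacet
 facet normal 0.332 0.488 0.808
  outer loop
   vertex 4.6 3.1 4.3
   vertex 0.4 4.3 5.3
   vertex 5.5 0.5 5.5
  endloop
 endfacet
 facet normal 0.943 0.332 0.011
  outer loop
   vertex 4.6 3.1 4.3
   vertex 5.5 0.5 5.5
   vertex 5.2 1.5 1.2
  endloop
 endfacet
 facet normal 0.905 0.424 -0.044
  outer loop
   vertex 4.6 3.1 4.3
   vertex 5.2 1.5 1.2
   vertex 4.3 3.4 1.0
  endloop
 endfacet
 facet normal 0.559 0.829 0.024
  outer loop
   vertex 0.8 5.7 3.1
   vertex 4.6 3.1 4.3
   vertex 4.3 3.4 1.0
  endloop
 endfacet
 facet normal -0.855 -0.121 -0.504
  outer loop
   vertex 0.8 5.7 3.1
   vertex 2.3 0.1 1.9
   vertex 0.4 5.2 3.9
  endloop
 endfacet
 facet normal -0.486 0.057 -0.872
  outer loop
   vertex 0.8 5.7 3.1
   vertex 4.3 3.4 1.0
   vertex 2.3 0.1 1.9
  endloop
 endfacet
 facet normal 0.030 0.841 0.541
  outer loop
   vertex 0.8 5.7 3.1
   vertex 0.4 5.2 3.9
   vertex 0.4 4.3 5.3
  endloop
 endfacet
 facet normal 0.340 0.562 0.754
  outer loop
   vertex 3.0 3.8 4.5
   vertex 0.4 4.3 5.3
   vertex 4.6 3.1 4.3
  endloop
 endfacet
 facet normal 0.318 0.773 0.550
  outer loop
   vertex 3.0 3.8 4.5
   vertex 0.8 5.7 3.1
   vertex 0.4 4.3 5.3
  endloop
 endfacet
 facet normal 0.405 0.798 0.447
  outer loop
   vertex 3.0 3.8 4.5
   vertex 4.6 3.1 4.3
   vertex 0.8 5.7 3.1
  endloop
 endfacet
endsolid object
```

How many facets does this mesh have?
14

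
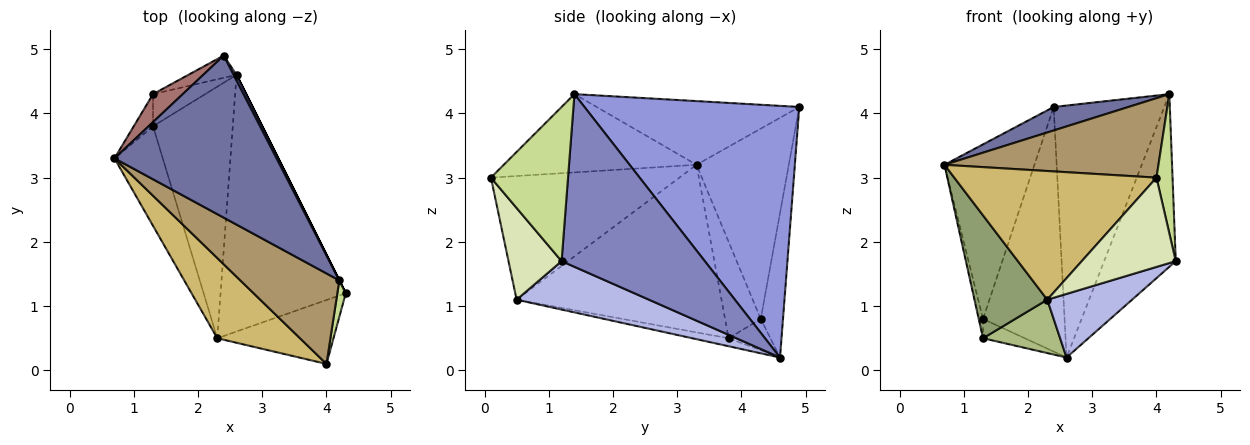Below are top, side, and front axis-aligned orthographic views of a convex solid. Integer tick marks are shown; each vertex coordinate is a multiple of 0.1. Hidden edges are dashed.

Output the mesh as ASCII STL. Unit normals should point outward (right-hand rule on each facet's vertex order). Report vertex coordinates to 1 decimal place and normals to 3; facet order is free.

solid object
 facet normal -0.362 -0.134 0.922
  outer loop
   vertex 4.2 1.4 4.3
   vertex 2.4 4.9 4.1
   vertex 0.7 3.3 3.2
  endloop
 endfacet
 facet normal 0.894 0.447 0.000
  outer loop
   vertex 4.2 1.4 4.3
   vertex 4.3 1.2 1.7
   vertex 2.6 4.6 0.2
  endloop
 endfacet
 facet normal 0.889 0.458 0.010
  outer loop
   vertex 4.2 1.4 4.3
   vertex 2.6 4.6 0.2
   vertex 2.4 4.9 4.1
  endloop
 endfacet
 facet normal 0.351 -0.225 -0.909
  outer loop
   vertex 2.3 0.5 1.1
   vertex 2.6 4.6 0.2
   vertex 4.3 1.2 1.7
  endloop
 endfacet
 facet normal -0.909 -0.323 -0.262
  outer loop
   vertex 1.3 3.8 0.5
   vertex 2.3 0.5 1.1
   vertex 0.7 3.3 3.2
  endloop
 endfacet
 facet normal -0.098 -0.207 -0.974
  outer loop
   vertex 1.3 3.8 0.5
   vertex 2.6 4.6 0.2
   vertex 2.3 0.5 1.1
  endloop
 endfacet
 facet normal 0.978 -0.204 0.053
  outer loop
   vertex 4.0 0.1 3.0
   vertex 4.3 1.2 1.7
   vertex 4.2 1.4 4.3
  endloop
 endfacet
 facet normal 0.417 -0.739 -0.529
  outer loop
   vertex 4.0 0.1 3.0
   vertex 2.3 0.5 1.1
   vertex 4.3 1.2 1.7
  endloop
 endfacet
 facet normal -0.511 -0.567 0.646
  outer loop
   vertex 4.0 0.1 3.0
   vertex 4.2 1.4 4.3
   vertex 0.7 3.3 3.2
  endloop
 endfacet
 facet normal -0.620 -0.666 0.415
  outer loop
   vertex 4.0 0.1 3.0
   vertex 0.7 3.3 3.2
   vertex 2.3 0.5 1.1
  endloop
 endfacet
 facet normal -0.262 0.961 -0.087
  outer loop
   vertex 1.3 4.3 0.8
   vertex 2.4 4.9 4.1
   vertex 2.6 4.6 0.2
  endloop
 endfacet
 facet normal -0.457 0.457 -0.762
  outer loop
   vertex 1.3 4.3 0.8
   vertex 2.6 4.6 0.2
   vertex 1.3 3.8 0.5
  endloop
 endfacet
 facet normal -0.712 0.694 0.111
  outer loop
   vertex 1.3 4.3 0.8
   vertex 0.7 3.3 3.2
   vertex 2.4 4.9 4.1
  endloop
 endfacet
 facet normal -0.974 0.117 -0.195
  outer loop
   vertex 1.3 4.3 0.8
   vertex 1.3 3.8 0.5
   vertex 0.7 3.3 3.2
  endloop
 endfacet
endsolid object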